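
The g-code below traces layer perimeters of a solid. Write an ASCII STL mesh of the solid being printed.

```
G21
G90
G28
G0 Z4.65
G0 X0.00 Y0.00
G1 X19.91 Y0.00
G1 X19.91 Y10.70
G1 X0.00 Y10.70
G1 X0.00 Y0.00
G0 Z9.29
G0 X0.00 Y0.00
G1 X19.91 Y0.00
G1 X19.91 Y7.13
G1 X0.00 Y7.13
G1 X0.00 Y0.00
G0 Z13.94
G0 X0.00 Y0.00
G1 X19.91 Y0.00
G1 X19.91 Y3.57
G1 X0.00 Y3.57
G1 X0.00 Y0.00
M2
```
solid part
  facet normal 0.0000 0.0000 -1.0000
    outer loop
      vertex 19.91 14.27 0.00
      vertex 19.91 0.00 0.00
      vertex 0.00 0.00 0.00
    endloop
  endfacet
  facet normal 0.0000 0.0000 -1.0000
    outer loop
      vertex 0.00 14.27 0.00
      vertex 19.91 14.27 0.00
      vertex 0.00 0.00 0.00
    endloop
  endfacet
  facet normal 0.0000 -1.0000 0.0000
    outer loop
      vertex 0.00 0.00 0.00
      vertex 19.91 0.00 0.00
      vertex 19.91 0.00 18.59
    endloop
  endfacet
  facet normal 0.0000 -1.0000 0.0000
    outer loop
      vertex 0.00 0.00 0.00
      vertex 19.91 0.00 18.59
      vertex 0.00 0.00 18.59
    endloop
  endfacet
  facet normal 0.0000 0.7932 0.6089
    outer loop
      vertex 0.00 0.00 18.59
      vertex 19.91 0.00 18.59
      vertex 19.91 14.27 0.00
    endloop
  endfacet
  facet normal 0.0000 0.7932 0.6089
    outer loop
      vertex 0.00 0.00 18.59
      vertex 19.91 14.27 0.00
      vertex 0.00 14.27 0.00
    endloop
  endfacet
  facet normal -1.0000 0.0000 0.0000
    outer loop
      vertex 0.00 0.00 18.59
      vertex 0.00 14.27 0.00
      vertex 0.00 0.00 0.00
    endloop
  endfacet
  facet normal 1.0000 0.0000 0.0000
    outer loop
      vertex 19.91 0.00 0.00
      vertex 19.91 14.27 0.00
      vertex 19.91 0.00 18.59
    endloop
  endfacet
endsolid part

The G0 Z moves step by Δz≈4.65 mm. The G1 loops shrink linearly with z, so the solid tapers from its base footprint up to z≈18.6. Closing with a flat bottom cap and the tapered top and triangulating gives 8 facets — a wedge (ramp): 19.9 × 14.3 mm base, rising to 18.6 mm along the y=0 edge and sloping linearly to z=0 at y=14.3.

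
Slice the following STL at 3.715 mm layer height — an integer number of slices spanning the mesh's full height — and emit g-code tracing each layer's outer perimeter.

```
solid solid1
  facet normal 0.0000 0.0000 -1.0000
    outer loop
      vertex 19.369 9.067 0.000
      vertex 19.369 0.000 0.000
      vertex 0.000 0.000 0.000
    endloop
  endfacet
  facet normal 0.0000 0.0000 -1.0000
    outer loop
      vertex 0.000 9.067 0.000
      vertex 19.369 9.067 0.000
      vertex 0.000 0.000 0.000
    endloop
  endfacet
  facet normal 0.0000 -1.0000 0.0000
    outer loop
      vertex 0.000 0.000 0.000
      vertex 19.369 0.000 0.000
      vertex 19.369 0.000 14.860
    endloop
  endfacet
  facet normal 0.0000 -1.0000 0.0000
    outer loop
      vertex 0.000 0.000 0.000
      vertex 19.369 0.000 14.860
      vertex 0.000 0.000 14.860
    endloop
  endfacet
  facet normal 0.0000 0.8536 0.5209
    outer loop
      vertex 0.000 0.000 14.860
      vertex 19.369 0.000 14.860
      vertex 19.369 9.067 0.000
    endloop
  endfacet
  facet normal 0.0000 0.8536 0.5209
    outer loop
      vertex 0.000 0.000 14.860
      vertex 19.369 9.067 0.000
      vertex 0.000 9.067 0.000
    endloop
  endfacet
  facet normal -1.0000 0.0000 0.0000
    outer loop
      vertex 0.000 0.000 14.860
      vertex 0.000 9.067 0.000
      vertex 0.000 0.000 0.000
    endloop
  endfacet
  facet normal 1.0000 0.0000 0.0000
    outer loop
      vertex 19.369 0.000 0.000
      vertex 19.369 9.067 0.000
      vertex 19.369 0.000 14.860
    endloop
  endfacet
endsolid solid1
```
; perimeter-only toolpath
G21 ; units = mm
G90 ; absolute positioning
G28 ; home
; layer 1
G0 Z3.715
G0 X0.000 Y0.000
G1 X19.369 Y0.000
G1 X19.369 Y6.800
G1 X0.000 Y6.800
G1 X0.000 Y0.000
; layer 2
G0 Z7.430
G0 X0.000 Y0.000
G1 X19.369 Y0.000
G1 X19.369 Y4.534
G1 X0.000 Y4.534
G1 X0.000 Y0.000
; layer 3
G0 Z11.145
G0 X0.000 Y0.000
G1 X19.369 Y0.000
G1 X19.369 Y2.267
G1 X0.000 Y2.267
G1 X0.000 Y0.000
M2 ; end

The solid is a wedge (ramp): 19.4 × 9.07 mm base, rising to 14.9 mm along the y=0 edge and sloping linearly to z=0 at y=9.07. Slicing at Δz = 3.715 mm — 4 equal slices spanning the solid's height, so layer i sits at z = i·h/4 — gives 3 non-empty perimeters. Each is a 4-segment closed polygon; G0 lifts to the layer z and rapids to the start vertex, then G1 traces the edges. The cross-section shrinks linearly with z (the slice at the apex is degenerate and omitted).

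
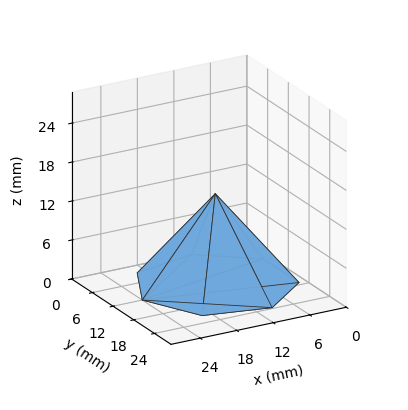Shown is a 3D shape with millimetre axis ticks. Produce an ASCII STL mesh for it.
Reading the render: the shape is a regular 7-sided pyramid, base circumscribed radius ≈ 12 mm, apex at z ≈ 14 mm (dimensions read to the nearest mm from the axis ticks). For the STL, each face is triangulated and given an outward normal.

solid part
  facet normal 0.0000 0.0000 -1.0000
    outer loop
      vertex 9.3 23.7 0.0
      vertex 19.5 21.4 0.0
      vertex 24.0 12.0 0.0
    endloop
  endfacet
  facet normal 0.0000 0.0000 -1.0000
    outer loop
      vertex 1.2 17.2 0.0
      vertex 9.3 23.7 0.0
      vertex 24.0 12.0 0.0
    endloop
  endfacet
  facet normal 0.0000 0.0000 -1.0000
    outer loop
      vertex 1.2 6.8 0.0
      vertex 1.2 17.2 0.0
      vertex 24.0 12.0 0.0
    endloop
  endfacet
  facet normal 0.0000 0.0000 -1.0000
    outer loop
      vertex 9.3 0.3 0.0
      vertex 1.2 6.8 0.0
      vertex 24.0 12.0 0.0
    endloop
  endfacet
  facet normal 0.0000 0.0000 -1.0000
    outer loop
      vertex 19.5 2.6 0.0
      vertex 9.3 0.3 0.0
      vertex 24.0 12.0 0.0
    endloop
  endfacet
  facet normal 0.7136 0.3416 0.6116
    outer loop
      vertex 24.0 12.0 0.0
      vertex 19.5 21.4 0.0
      vertex 12.0 12.0 14.0
    endloop
  endfacet
  facet normal 0.1740 0.7719 0.6115
    outer loop
      vertex 19.5 21.4 0.0
      vertex 9.3 23.7 0.0
      vertex 12.0 12.0 14.0
    endloop
  endfacet
  facet normal -0.4953 0.6172 0.6113
    outer loop
      vertex 9.3 23.7 0.0
      vertex 1.2 17.2 0.0
      vertex 12.0 12.0 14.0
    endloop
  endfacet
  facet normal -0.7918 0.0000 0.6108
    outer loop
      vertex 1.2 17.2 0.0
      vertex 1.2 6.8 0.0
      vertex 12.0 12.0 14.0
    endloop
  endfacet
  facet normal -0.4953 -0.6172 0.6113
    outer loop
      vertex 1.2 6.8 0.0
      vertex 9.3 0.3 0.0
      vertex 12.0 12.0 14.0
    endloop
  endfacet
  facet normal 0.1740 -0.7719 0.6115
    outer loop
      vertex 9.3 0.3 0.0
      vertex 19.5 2.6 0.0
      vertex 12.0 12.0 14.0
    endloop
  endfacet
  facet normal 0.7136 -0.3416 0.6116
    outer loop
      vertex 19.5 2.6 0.0
      vertex 24.0 12.0 0.0
      vertex 12.0 12.0 14.0
    endloop
  endfacet
endsolid part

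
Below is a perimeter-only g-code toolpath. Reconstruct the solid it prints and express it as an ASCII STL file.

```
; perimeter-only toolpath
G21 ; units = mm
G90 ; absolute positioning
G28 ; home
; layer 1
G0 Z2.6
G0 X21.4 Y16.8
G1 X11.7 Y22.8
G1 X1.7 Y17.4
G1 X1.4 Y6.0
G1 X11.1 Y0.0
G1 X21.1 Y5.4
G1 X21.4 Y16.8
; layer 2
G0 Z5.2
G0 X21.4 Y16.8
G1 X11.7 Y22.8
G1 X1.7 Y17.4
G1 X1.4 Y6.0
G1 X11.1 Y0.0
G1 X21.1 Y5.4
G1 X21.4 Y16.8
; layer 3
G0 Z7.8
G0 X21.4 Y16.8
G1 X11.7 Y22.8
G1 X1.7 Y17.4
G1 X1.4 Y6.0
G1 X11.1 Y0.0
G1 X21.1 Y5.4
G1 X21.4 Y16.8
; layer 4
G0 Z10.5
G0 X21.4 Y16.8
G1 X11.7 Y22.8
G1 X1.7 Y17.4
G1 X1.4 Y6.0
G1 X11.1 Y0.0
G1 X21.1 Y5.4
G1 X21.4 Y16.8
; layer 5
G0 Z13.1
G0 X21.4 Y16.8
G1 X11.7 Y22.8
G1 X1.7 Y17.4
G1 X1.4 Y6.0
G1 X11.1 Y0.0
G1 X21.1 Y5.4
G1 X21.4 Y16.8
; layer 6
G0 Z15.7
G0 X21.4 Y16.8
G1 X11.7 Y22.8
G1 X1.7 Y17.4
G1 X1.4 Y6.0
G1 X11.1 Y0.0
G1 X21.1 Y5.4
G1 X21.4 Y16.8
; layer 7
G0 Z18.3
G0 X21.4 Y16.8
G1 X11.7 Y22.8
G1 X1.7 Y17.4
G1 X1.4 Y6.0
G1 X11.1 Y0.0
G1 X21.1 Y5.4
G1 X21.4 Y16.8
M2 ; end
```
solid part
  facet normal 0.0000 0.0000 -1.0000
    outer loop
      vertex 1.7 17.4 0.0
      vertex 11.7 22.8 0.0
      vertex 21.4 16.8 0.0
    endloop
  endfacet
  facet normal 0.0000 0.0000 -1.0000
    outer loop
      vertex 1.4 6.0 0.0
      vertex 1.7 17.4 0.0
      vertex 21.4 16.8 0.0
    endloop
  endfacet
  facet normal 0.0000 0.0000 -1.0000
    outer loop
      vertex 11.1 0.0 0.0
      vertex 1.4 6.0 0.0
      vertex 21.4 16.8 0.0
    endloop
  endfacet
  facet normal 0.0000 0.0000 -1.0000
    outer loop
      vertex 21.1 5.4 0.0
      vertex 11.1 0.0 0.0
      vertex 21.4 16.8 0.0
    endloop
  endfacet
  facet normal 0.0000 0.0000 1.0000
    outer loop
      vertex 21.4 16.8 18.3
      vertex 11.7 22.8 18.3
      vertex 1.7 17.4 18.3
    endloop
  endfacet
  facet normal 0.0000 0.0000 1.0000
    outer loop
      vertex 21.4 16.8 18.3
      vertex 1.7 17.4 18.3
      vertex 1.4 6.0 18.3
    endloop
  endfacet
  facet normal 0.0000 0.0000 1.0000
    outer loop
      vertex 21.4 16.8 18.3
      vertex 1.4 6.0 18.3
      vertex 11.1 0.0 18.3
    endloop
  endfacet
  facet normal 0.0000 0.0000 1.0000
    outer loop
      vertex 21.4 16.8 18.3
      vertex 11.1 0.0 18.3
      vertex 21.1 5.4 18.3
    endloop
  endfacet
  facet normal 0.5261 0.8505 0.0000
    outer loop
      vertex 21.4 16.8 0.0
      vertex 11.7 22.8 0.0
      vertex 11.7 22.8 18.3
    endloop
  endfacet
  facet normal 0.5261 0.8505 0.0000
    outer loop
      vertex 21.4 16.8 0.0
      vertex 11.7 22.8 18.3
      vertex 21.4 16.8 18.3
    endloop
  endfacet
  facet normal -0.4751 0.8799 0.0000
    outer loop
      vertex 11.7 22.8 0.0
      vertex 1.7 17.4 0.0
      vertex 1.7 17.4 18.3
    endloop
  endfacet
  facet normal -0.4751 0.8799 0.0000
    outer loop
      vertex 11.7 22.8 0.0
      vertex 1.7 17.4 18.3
      vertex 11.7 22.8 18.3
    endloop
  endfacet
  facet normal -0.9997 0.0263 0.0000
    outer loop
      vertex 1.7 17.4 0.0
      vertex 1.4 6.0 0.0
      vertex 1.4 6.0 18.3
    endloop
  endfacet
  facet normal -0.9997 0.0263 0.0000
    outer loop
      vertex 1.7 17.4 0.0
      vertex 1.4 6.0 18.3
      vertex 1.7 17.4 18.3
    endloop
  endfacet
  facet normal -0.5261 -0.8505 0.0000
    outer loop
      vertex 1.4 6.0 0.0
      vertex 11.1 0.0 0.0
      vertex 11.1 0.0 18.3
    endloop
  endfacet
  facet normal -0.5261 -0.8505 0.0000
    outer loop
      vertex 1.4 6.0 0.0
      vertex 11.1 0.0 18.3
      vertex 1.4 6.0 18.3
    endloop
  endfacet
  facet normal 0.4751 -0.8799 0.0000
    outer loop
      vertex 11.1 0.0 0.0
      vertex 21.1 5.4 0.0
      vertex 21.1 5.4 18.3
    endloop
  endfacet
  facet normal 0.4751 -0.8799 0.0000
    outer loop
      vertex 11.1 0.0 0.0
      vertex 21.1 5.4 18.3
      vertex 11.1 0.0 18.3
    endloop
  endfacet
  facet normal 0.9997 -0.0263 0.0000
    outer loop
      vertex 21.1 5.4 0.0
      vertex 21.4 16.8 0.0
      vertex 21.4 16.8 18.3
    endloop
  endfacet
  facet normal 0.9997 -0.0263 0.0000
    outer loop
      vertex 21.1 5.4 0.0
      vertex 21.4 16.8 18.3
      vertex 21.1 5.4 18.3
    endloop
  endfacet
endsolid part

The G0 Z moves step by Δz≈2.6 mm. Every layer's G1 loop is the same polygon, so the solid is a straight extrusion of it from z=0 to z≈18.3. Closing with flat bottom and top caps and triangulating gives 20 facets — a regular 6-sided prism (a cylinder approximated with 6 flat sides), circumscribed radius ≈ 11.4 mm, height ≈ 18.3 mm.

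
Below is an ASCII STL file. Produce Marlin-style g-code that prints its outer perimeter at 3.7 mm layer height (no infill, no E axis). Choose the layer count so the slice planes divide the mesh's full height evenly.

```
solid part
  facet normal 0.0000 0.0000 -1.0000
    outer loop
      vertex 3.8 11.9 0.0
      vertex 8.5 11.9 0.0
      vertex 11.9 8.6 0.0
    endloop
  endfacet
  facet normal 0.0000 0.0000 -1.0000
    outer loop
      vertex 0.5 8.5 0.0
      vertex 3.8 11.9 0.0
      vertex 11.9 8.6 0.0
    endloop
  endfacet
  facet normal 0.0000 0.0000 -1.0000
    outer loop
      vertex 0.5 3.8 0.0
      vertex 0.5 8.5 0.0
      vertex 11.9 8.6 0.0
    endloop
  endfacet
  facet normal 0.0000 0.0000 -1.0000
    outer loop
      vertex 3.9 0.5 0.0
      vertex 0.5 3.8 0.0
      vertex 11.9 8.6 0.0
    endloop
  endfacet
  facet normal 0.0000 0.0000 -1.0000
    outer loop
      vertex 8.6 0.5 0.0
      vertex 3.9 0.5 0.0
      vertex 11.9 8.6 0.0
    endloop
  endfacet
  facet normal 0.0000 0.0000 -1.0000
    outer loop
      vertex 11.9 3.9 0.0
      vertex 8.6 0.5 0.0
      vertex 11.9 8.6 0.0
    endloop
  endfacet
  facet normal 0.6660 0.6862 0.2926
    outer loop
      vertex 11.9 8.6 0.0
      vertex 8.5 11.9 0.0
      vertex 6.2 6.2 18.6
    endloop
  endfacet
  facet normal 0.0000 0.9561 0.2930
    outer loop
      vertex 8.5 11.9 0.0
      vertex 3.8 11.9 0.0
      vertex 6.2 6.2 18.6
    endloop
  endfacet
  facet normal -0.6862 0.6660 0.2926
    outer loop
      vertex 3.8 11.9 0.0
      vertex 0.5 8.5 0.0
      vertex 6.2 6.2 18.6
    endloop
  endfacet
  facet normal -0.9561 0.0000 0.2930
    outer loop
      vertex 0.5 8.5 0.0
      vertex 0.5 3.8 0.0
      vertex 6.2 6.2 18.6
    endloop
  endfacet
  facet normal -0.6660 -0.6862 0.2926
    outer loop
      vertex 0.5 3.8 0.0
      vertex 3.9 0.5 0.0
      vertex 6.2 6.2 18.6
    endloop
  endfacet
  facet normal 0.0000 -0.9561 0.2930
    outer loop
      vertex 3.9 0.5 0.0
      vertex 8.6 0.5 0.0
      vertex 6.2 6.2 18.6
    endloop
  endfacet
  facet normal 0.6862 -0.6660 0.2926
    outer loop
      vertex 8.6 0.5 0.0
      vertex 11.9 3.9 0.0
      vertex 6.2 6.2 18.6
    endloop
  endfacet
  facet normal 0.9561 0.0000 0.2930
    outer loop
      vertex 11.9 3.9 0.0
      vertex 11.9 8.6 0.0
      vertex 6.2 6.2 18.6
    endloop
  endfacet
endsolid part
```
; perimeter-only toolpath
G21 ; units = mm
G90 ; absolute positioning
G28 ; home
; layer 1
G0 Z3.7
G0 X10.8 Y8.1
G1 X8.0 Y10.8
G1 X4.3 Y10.8
G1 X1.6 Y8.0
G1 X1.6 Y4.3
G1 X4.4 Y1.6
G1 X8.1 Y1.6
G1 X10.8 Y4.4
G1 X10.8 Y8.1
; layer 2
G0 Z7.4
G0 X9.6 Y7.6
G1 X7.6 Y9.6
G1 X4.8 Y9.6
G1 X2.8 Y7.6
G1 X2.8 Y4.8
G1 X4.8 Y2.8
G1 X7.6 Y2.8
G1 X9.6 Y4.8
G1 X9.6 Y7.6
; layer 3
G0 Z11.2
G0 X8.5 Y7.2
G1 X7.1 Y8.5
G1 X5.2 Y8.5
G1 X3.9 Y7.1
G1 X3.9 Y5.2
G1 X5.3 Y3.9
G1 X7.2 Y3.9
G1 X8.5 Y5.3
G1 X8.5 Y7.2
; layer 4
G0 Z14.9
G0 X7.3 Y6.7
G1 X6.7 Y7.3
G1 X5.7 Y7.3
G1 X5.1 Y6.7
G1 X5.1 Y5.7
G1 X5.7 Y5.1
G1 X6.7 Y5.1
G1 X7.3 Y5.7
G1 X7.3 Y6.7
M2 ; end

The solid is a regular 8-sided pyramid, base circumscribed radius ≈ 6.2 mm, apex at z ≈ 18.6 mm. Slicing at Δz = 3.7 mm — 5 equal slices spanning the solid's height, so layer i sits at z = i·h/5 — gives 4 non-empty perimeters. Each is a 8-segment closed polygon; G0 lifts to the layer z and rapids to the start vertex, then G1 traces the edges. The cross-section shrinks linearly with z (the slice at the apex is degenerate and omitted).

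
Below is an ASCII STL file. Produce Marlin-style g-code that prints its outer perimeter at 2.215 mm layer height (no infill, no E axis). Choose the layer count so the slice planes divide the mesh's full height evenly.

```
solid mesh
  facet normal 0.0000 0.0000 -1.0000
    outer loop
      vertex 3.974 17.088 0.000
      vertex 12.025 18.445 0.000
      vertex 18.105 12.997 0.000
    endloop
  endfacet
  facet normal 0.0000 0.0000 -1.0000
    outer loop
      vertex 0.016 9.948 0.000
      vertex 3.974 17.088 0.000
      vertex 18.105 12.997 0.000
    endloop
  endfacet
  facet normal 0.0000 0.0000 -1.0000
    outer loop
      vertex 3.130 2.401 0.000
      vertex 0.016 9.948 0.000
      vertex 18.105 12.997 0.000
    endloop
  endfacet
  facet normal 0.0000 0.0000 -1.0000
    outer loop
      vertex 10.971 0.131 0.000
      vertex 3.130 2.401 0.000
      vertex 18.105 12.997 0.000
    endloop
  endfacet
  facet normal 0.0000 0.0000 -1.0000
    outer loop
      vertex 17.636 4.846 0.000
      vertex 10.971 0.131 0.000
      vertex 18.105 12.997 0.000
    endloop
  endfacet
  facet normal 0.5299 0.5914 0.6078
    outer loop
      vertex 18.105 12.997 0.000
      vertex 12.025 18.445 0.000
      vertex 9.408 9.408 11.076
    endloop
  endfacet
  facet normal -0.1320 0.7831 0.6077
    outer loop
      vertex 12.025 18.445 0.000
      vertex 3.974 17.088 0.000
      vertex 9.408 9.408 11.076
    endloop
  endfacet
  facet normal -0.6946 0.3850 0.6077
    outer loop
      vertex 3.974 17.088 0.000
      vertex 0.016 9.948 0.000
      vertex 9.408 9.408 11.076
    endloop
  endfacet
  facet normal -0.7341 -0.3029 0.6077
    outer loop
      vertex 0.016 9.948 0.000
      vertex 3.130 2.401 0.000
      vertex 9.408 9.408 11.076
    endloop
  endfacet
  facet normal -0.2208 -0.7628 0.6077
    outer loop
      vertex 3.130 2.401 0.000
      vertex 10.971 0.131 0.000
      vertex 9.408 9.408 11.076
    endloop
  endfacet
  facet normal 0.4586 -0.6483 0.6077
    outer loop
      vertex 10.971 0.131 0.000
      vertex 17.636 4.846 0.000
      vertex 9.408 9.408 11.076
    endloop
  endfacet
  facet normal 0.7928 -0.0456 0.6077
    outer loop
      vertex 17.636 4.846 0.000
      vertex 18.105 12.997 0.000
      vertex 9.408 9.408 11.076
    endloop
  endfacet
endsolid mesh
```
; perimeter-only toolpath
G21 ; units = mm
G90 ; absolute positioning
G28 ; home
; layer 1
G0 Z2.215
G0 X16.366 Y12.279
G1 X11.502 Y16.638
G1 X5.061 Y15.552
G1 X1.894 Y9.840
G1 X4.386 Y3.802
G1 X10.658 Y1.986
G1 X15.990 Y5.758
G1 X16.366 Y12.279
; layer 2
G0 Z4.430
G0 X14.626 Y11.561
G1 X10.978 Y14.830
G1 X6.148 Y14.016
G1 X3.773 Y9.732
G1 X5.641 Y5.204
G1 X10.346 Y3.842
G1 X14.345 Y6.671
G1 X14.626 Y11.561
; layer 3
G0 Z6.646
G0 X12.887 Y10.844
G1 X10.455 Y13.023
G1 X7.234 Y12.480
G1 X5.651 Y9.624
G1 X6.897 Y6.605
G1 X10.033 Y5.697
G1 X12.699 Y7.583
G1 X12.887 Y10.844
; layer 4
G0 Z8.861
G0 X11.147 Y10.126
G1 X9.931 Y11.215
G1 X8.321 Y10.944
G1 X7.530 Y9.516
G1 X8.152 Y8.007
G1 X9.721 Y7.553
G1 X11.054 Y8.496
G1 X11.147 Y10.126
M2 ; end

The solid is a regular 7-sided pyramid, base circumscribed radius ≈ 9.41 mm, apex at z ≈ 11.1 mm. Slicing at Δz = 2.215 mm — 5 equal slices spanning the solid's height, so layer i sits at z = i·h/5 — gives 4 non-empty perimeters. Each is a 7-segment closed polygon; G0 lifts to the layer z and rapids to the start vertex, then G1 traces the edges. The cross-section shrinks linearly with z (the slice at the apex is degenerate and omitted).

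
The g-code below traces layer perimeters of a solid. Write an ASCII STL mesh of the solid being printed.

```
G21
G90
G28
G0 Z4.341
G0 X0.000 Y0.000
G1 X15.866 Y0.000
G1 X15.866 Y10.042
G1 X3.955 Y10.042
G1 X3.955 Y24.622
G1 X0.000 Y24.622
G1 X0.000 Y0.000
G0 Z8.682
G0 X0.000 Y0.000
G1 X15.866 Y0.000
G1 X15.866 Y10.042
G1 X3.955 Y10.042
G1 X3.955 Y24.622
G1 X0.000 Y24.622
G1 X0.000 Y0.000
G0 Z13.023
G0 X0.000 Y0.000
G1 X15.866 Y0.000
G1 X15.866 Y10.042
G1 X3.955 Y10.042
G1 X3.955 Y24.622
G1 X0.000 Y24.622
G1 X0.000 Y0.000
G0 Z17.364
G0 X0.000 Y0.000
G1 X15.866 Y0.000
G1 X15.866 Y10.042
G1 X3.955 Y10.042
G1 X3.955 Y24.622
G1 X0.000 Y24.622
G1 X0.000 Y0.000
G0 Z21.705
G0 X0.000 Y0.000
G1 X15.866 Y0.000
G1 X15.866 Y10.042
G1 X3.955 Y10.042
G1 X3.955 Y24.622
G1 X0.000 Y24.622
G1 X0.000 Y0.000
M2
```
solid part
  facet normal 0.0000 0.0000 -1.0000
    outer loop
      vertex 15.866 10.042 0.000
      vertex 15.866 0.000 0.000
      vertex 0.000 0.000 0.000
    endloop
  endfacet
  facet normal 0.0000 0.0000 -1.0000
    outer loop
      vertex 3.955 10.042 0.000
      vertex 15.866 10.042 0.000
      vertex 0.000 0.000 0.000
    endloop
  endfacet
  facet normal 0.0000 0.0000 -1.0000
    outer loop
      vertex 3.955 24.622 0.000
      vertex 3.955 10.042 0.000
      vertex 0.000 0.000 0.000
    endloop
  endfacet
  facet normal 0.0000 0.0000 -1.0000
    outer loop
      vertex 0.000 24.622 0.000
      vertex 3.955 24.622 0.000
      vertex 0.000 0.000 0.000
    endloop
  endfacet
  facet normal 0.0000 0.0000 1.0000
    outer loop
      vertex 0.000 0.000 21.705
      vertex 15.866 0.000 21.705
      vertex 15.866 10.042 21.705
    endloop
  endfacet
  facet normal 0.0000 0.0000 1.0000
    outer loop
      vertex 0.000 0.000 21.705
      vertex 15.866 10.042 21.705
      vertex 3.955 10.042 21.705
    endloop
  endfacet
  facet normal 0.0000 0.0000 1.0000
    outer loop
      vertex 0.000 0.000 21.705
      vertex 3.955 10.042 21.705
      vertex 3.955 24.622 21.705
    endloop
  endfacet
  facet normal 0.0000 0.0000 1.0000
    outer loop
      vertex 0.000 0.000 21.705
      vertex 3.955 24.622 21.705
      vertex 0.000 24.622 21.705
    endloop
  endfacet
  facet normal 0.0000 -1.0000 0.0000
    outer loop
      vertex 0.000 0.000 0.000
      vertex 15.866 0.000 0.000
      vertex 15.866 0.000 21.705
    endloop
  endfacet
  facet normal 0.0000 -1.0000 0.0000
    outer loop
      vertex 0.000 0.000 0.000
      vertex 15.866 0.000 21.705
      vertex 0.000 0.000 21.705
    endloop
  endfacet
  facet normal 1.0000 0.0000 0.0000
    outer loop
      vertex 15.866 0.000 0.000
      vertex 15.866 10.042 0.000
      vertex 15.866 10.042 21.705
    endloop
  endfacet
  facet normal 1.0000 0.0000 0.0000
    outer loop
      vertex 15.866 0.000 0.000
      vertex 15.866 10.042 21.705
      vertex 15.866 0.000 21.705
    endloop
  endfacet
  facet normal 0.0000 1.0000 0.0000
    outer loop
      vertex 15.866 10.042 0.000
      vertex 3.955 10.042 0.000
      vertex 3.955 10.042 21.705
    endloop
  endfacet
  facet normal 0.0000 1.0000 0.0000
    outer loop
      vertex 15.866 10.042 0.000
      vertex 3.955 10.042 21.705
      vertex 15.866 10.042 21.705
    endloop
  endfacet
  facet normal 1.0000 0.0000 0.0000
    outer loop
      vertex 3.955 10.042 0.000
      vertex 3.955 24.622 0.000
      vertex 3.955 24.622 21.705
    endloop
  endfacet
  facet normal 1.0000 0.0000 0.0000
    outer loop
      vertex 3.955 10.042 0.000
      vertex 3.955 24.622 21.705
      vertex 3.955 10.042 21.705
    endloop
  endfacet
  facet normal 0.0000 1.0000 0.0000
    outer loop
      vertex 3.955 24.622 0.000
      vertex 0.000 24.622 0.000
      vertex 0.000 24.622 21.705
    endloop
  endfacet
  facet normal 0.0000 1.0000 0.0000
    outer loop
      vertex 3.955 24.622 0.000
      vertex 0.000 24.622 21.705
      vertex 3.955 24.622 21.705
    endloop
  endfacet
  facet normal -1.0000 0.0000 0.0000
    outer loop
      vertex 0.000 24.622 0.000
      vertex 0.000 0.000 0.000
      vertex 0.000 0.000 21.705
    endloop
  endfacet
  facet normal -1.0000 0.0000 0.0000
    outer loop
      vertex 0.000 24.622 0.000
      vertex 0.000 0.000 21.705
      vertex 0.000 24.622 21.705
    endloop
  endfacet
endsolid part

The G0 Z moves step by Δz≈4.341 mm. Every layer's G1 loop is the same polygon, so the solid is a straight extrusion of it from z=0 to z≈21.7. Closing with flat bottom and top caps and triangulating gives 20 facets — an L-shaped prism: outer 15.9 × 24.6 mm, arm thicknesses ≈ 10 mm (horizontal) and 3.96 mm (vertical), extruded 21.7 mm in z.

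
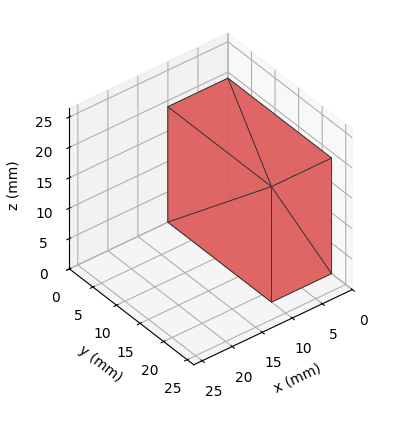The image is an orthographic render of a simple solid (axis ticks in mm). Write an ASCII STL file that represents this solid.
Reading the render: the shape is a rectangular box, roughly 10 × 22 mm footprint and 19 mm tall (dimensions read to the nearest mm from the axis ticks). For the STL, each face is triangulated and given an outward normal.

solid part
  facet normal 0.0000 0.0000 -1.0000
    outer loop
      vertex 10.000 22.000 0.000
      vertex 10.000 0.000 0.000
      vertex 0.000 0.000 0.000
    endloop
  endfacet
  facet normal 0.0000 0.0000 -1.0000
    outer loop
      vertex 0.000 22.000 0.000
      vertex 10.000 22.000 0.000
      vertex 0.000 0.000 0.000
    endloop
  endfacet
  facet normal 0.0000 0.0000 1.0000
    outer loop
      vertex 0.000 0.000 19.000
      vertex 10.000 0.000 19.000
      vertex 10.000 22.000 19.000
    endloop
  endfacet
  facet normal 0.0000 0.0000 1.0000
    outer loop
      vertex 0.000 0.000 19.000
      vertex 10.000 22.000 19.000
      vertex 0.000 22.000 19.000
    endloop
  endfacet
  facet normal 0.0000 -1.0000 0.0000
    outer loop
      vertex 0.000 0.000 0.000
      vertex 10.000 0.000 0.000
      vertex 10.000 0.000 19.000
    endloop
  endfacet
  facet normal 0.0000 -1.0000 0.0000
    outer loop
      vertex 0.000 0.000 0.000
      vertex 10.000 0.000 19.000
      vertex 0.000 0.000 19.000
    endloop
  endfacet
  facet normal 0.0000 1.0000 0.0000
    outer loop
      vertex 10.000 22.000 19.000
      vertex 10.000 22.000 0.000
      vertex 0.000 22.000 0.000
    endloop
  endfacet
  facet normal 0.0000 1.0000 0.0000
    outer loop
      vertex 0.000 22.000 19.000
      vertex 10.000 22.000 19.000
      vertex 0.000 22.000 0.000
    endloop
  endfacet
  facet normal -1.0000 0.0000 0.0000
    outer loop
      vertex 0.000 22.000 19.000
      vertex 0.000 22.000 0.000
      vertex 0.000 0.000 0.000
    endloop
  endfacet
  facet normal -1.0000 0.0000 0.0000
    outer loop
      vertex 0.000 0.000 19.000
      vertex 0.000 22.000 19.000
      vertex 0.000 0.000 0.000
    endloop
  endfacet
  facet normal 1.0000 0.0000 0.0000
    outer loop
      vertex 10.000 0.000 0.000
      vertex 10.000 22.000 0.000
      vertex 10.000 22.000 19.000
    endloop
  endfacet
  facet normal 1.0000 0.0000 0.0000
    outer loop
      vertex 10.000 0.000 0.000
      vertex 10.000 22.000 19.000
      vertex 10.000 0.000 19.000
    endloop
  endfacet
endsolid part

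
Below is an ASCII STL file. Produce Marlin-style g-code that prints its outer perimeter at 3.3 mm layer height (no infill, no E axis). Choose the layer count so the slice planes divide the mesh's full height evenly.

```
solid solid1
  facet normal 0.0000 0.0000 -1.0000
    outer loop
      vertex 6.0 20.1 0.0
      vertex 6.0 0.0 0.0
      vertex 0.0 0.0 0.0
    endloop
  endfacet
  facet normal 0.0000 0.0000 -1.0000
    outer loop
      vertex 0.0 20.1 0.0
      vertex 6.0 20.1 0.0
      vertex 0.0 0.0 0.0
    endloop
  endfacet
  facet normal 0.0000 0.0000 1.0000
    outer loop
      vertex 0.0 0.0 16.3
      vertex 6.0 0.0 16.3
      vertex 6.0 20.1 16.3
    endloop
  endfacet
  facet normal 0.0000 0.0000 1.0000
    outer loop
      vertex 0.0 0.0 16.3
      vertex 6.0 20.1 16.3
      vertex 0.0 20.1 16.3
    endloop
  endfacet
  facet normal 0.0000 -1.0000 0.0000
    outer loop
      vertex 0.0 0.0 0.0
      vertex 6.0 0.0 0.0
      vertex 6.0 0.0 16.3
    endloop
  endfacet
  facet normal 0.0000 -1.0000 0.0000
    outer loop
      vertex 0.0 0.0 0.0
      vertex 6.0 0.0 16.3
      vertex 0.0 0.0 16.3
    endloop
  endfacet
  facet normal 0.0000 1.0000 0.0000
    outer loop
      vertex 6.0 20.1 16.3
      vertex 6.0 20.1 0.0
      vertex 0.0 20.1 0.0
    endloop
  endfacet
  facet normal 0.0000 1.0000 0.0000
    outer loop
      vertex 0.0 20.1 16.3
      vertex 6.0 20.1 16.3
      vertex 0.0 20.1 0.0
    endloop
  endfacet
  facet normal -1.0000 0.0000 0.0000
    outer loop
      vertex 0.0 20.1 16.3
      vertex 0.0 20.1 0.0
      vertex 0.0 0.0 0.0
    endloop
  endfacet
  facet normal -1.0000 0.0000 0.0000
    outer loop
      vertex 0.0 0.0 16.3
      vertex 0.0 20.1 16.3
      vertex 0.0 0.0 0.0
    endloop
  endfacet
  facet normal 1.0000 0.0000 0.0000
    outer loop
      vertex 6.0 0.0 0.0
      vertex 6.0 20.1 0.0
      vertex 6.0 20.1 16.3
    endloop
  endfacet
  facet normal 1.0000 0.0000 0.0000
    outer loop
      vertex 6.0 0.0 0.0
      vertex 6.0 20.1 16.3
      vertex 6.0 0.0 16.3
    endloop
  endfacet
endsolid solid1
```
; perimeter-only toolpath
G21 ; units = mm
G90 ; absolute positioning
G28 ; home
; layer 1
G0 Z3.3
G0 X0.0 Y0.0
G1 X6.0 Y0.0
G1 X6.0 Y20.1
G1 X0.0 Y20.1
G1 X0.0 Y0.0
; layer 2
G0 Z6.5
G0 X0.0 Y0.0
G1 X6.0 Y0.0
G1 X6.0 Y20.1
G1 X0.0 Y20.1
G1 X0.0 Y0.0
; layer 3
G0 Z9.8
G0 X0.0 Y0.0
G1 X6.0 Y0.0
G1 X6.0 Y20.1
G1 X0.0 Y20.1
G1 X0.0 Y0.0
; layer 4
G0 Z13.0
G0 X0.0 Y0.0
G1 X6.0 Y0.0
G1 X6.0 Y20.1
G1 X0.0 Y20.1
G1 X0.0 Y0.0
; layer 5
G0 Z16.3
G0 X0.0 Y0.0
G1 X6.0 Y0.0
G1 X6.0 Y20.1
G1 X0.0 Y20.1
G1 X0.0 Y0.0
M2 ; end

The solid is a rectangular box, roughly 6 × 20.1 mm footprint and 16.3 mm tall. Slicing at Δz = 3.3 mm — 5 equal slices spanning the solid's height, so layer i sits at z = i·h/5 — gives 5 non-empty perimeters. Each is a 4-segment closed polygon; G0 lifts to the layer z and rapids to the start vertex, then G1 traces the edges.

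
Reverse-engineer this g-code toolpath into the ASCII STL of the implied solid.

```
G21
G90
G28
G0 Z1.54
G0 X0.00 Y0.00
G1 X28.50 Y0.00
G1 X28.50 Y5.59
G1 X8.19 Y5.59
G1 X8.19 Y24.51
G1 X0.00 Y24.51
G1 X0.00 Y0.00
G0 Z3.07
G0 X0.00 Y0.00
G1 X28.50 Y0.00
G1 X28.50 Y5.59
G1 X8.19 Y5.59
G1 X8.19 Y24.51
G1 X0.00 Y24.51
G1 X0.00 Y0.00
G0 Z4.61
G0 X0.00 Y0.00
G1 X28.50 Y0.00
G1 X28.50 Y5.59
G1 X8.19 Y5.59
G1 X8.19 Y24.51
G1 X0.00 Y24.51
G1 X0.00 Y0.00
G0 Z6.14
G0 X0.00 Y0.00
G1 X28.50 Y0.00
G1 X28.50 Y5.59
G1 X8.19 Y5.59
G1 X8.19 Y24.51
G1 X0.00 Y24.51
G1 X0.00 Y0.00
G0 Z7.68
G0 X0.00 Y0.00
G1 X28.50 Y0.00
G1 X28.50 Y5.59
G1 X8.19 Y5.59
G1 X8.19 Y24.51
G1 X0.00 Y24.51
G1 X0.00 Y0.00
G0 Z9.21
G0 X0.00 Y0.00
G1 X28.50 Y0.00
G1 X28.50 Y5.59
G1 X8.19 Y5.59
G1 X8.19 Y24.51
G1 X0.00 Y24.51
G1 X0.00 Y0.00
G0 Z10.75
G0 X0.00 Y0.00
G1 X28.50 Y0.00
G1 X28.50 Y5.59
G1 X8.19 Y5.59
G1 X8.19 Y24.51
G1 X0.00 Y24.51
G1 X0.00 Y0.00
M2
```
solid part
  facet normal 0.0000 0.0000 -1.0000
    outer loop
      vertex 28.50 5.59 0.00
      vertex 28.50 0.00 0.00
      vertex 0.00 0.00 0.00
    endloop
  endfacet
  facet normal 0.0000 0.0000 -1.0000
    outer loop
      vertex 8.19 5.59 0.00
      vertex 28.50 5.59 0.00
      vertex 0.00 0.00 0.00
    endloop
  endfacet
  facet normal 0.0000 0.0000 -1.0000
    outer loop
      vertex 8.19 24.51 0.00
      vertex 8.19 5.59 0.00
      vertex 0.00 0.00 0.00
    endloop
  endfacet
  facet normal 0.0000 0.0000 -1.0000
    outer loop
      vertex 0.00 24.51 0.00
      vertex 8.19 24.51 0.00
      vertex 0.00 0.00 0.00
    endloop
  endfacet
  facet normal 0.0000 0.0000 1.0000
    outer loop
      vertex 0.00 0.00 10.75
      vertex 28.50 0.00 10.75
      vertex 28.50 5.59 10.75
    endloop
  endfacet
  facet normal 0.0000 0.0000 1.0000
    outer loop
      vertex 0.00 0.00 10.75
      vertex 28.50 5.59 10.75
      vertex 8.19 5.59 10.75
    endloop
  endfacet
  facet normal 0.0000 0.0000 1.0000
    outer loop
      vertex 0.00 0.00 10.75
      vertex 8.19 5.59 10.75
      vertex 8.19 24.51 10.75
    endloop
  endfacet
  facet normal 0.0000 0.0000 1.0000
    outer loop
      vertex 0.00 0.00 10.75
      vertex 8.19 24.51 10.75
      vertex 0.00 24.51 10.75
    endloop
  endfacet
  facet normal 0.0000 -1.0000 0.0000
    outer loop
      vertex 0.00 0.00 0.00
      vertex 28.50 0.00 0.00
      vertex 28.50 0.00 10.75
    endloop
  endfacet
  facet normal 0.0000 -1.0000 0.0000
    outer loop
      vertex 0.00 0.00 0.00
      vertex 28.50 0.00 10.75
      vertex 0.00 0.00 10.75
    endloop
  endfacet
  facet normal 1.0000 0.0000 0.0000
    outer loop
      vertex 28.50 0.00 0.00
      vertex 28.50 5.59 0.00
      vertex 28.50 5.59 10.75
    endloop
  endfacet
  facet normal 1.0000 0.0000 0.0000
    outer loop
      vertex 28.50 0.00 0.00
      vertex 28.50 5.59 10.75
      vertex 28.50 0.00 10.75
    endloop
  endfacet
  facet normal 0.0000 1.0000 0.0000
    outer loop
      vertex 28.50 5.59 0.00
      vertex 8.19 5.59 0.00
      vertex 8.19 5.59 10.75
    endloop
  endfacet
  facet normal 0.0000 1.0000 0.0000
    outer loop
      vertex 28.50 5.59 0.00
      vertex 8.19 5.59 10.75
      vertex 28.50 5.59 10.75
    endloop
  endfacet
  facet normal 1.0000 0.0000 0.0000
    outer loop
      vertex 8.19 5.59 0.00
      vertex 8.19 24.51 0.00
      vertex 8.19 24.51 10.75
    endloop
  endfacet
  facet normal 1.0000 0.0000 0.0000
    outer loop
      vertex 8.19 5.59 0.00
      vertex 8.19 24.51 10.75
      vertex 8.19 5.59 10.75
    endloop
  endfacet
  facet normal 0.0000 1.0000 0.0000
    outer loop
      vertex 8.19 24.51 0.00
      vertex 0.00 24.51 0.00
      vertex 0.00 24.51 10.75
    endloop
  endfacet
  facet normal 0.0000 1.0000 0.0000
    outer loop
      vertex 8.19 24.51 0.00
      vertex 0.00 24.51 10.75
      vertex 8.19 24.51 10.75
    endloop
  endfacet
  facet normal -1.0000 0.0000 0.0000
    outer loop
      vertex 0.00 24.51 0.00
      vertex 0.00 0.00 0.00
      vertex 0.00 0.00 10.75
    endloop
  endfacet
  facet normal -1.0000 0.0000 0.0000
    outer loop
      vertex 0.00 24.51 0.00
      vertex 0.00 0.00 10.75
      vertex 0.00 24.51 10.75
    endloop
  endfacet
endsolid part

The G0 Z moves step by Δz≈1.54 mm. Every layer's G1 loop is the same polygon, so the solid is a straight extrusion of it from z=0 to z≈10.8. Closing with flat bottom and top caps and triangulating gives 20 facets — an L-shaped prism: outer 28.5 × 24.5 mm, arm thicknesses ≈ 5.59 mm (horizontal) and 8.19 mm (vertical), extruded 10.8 mm in z.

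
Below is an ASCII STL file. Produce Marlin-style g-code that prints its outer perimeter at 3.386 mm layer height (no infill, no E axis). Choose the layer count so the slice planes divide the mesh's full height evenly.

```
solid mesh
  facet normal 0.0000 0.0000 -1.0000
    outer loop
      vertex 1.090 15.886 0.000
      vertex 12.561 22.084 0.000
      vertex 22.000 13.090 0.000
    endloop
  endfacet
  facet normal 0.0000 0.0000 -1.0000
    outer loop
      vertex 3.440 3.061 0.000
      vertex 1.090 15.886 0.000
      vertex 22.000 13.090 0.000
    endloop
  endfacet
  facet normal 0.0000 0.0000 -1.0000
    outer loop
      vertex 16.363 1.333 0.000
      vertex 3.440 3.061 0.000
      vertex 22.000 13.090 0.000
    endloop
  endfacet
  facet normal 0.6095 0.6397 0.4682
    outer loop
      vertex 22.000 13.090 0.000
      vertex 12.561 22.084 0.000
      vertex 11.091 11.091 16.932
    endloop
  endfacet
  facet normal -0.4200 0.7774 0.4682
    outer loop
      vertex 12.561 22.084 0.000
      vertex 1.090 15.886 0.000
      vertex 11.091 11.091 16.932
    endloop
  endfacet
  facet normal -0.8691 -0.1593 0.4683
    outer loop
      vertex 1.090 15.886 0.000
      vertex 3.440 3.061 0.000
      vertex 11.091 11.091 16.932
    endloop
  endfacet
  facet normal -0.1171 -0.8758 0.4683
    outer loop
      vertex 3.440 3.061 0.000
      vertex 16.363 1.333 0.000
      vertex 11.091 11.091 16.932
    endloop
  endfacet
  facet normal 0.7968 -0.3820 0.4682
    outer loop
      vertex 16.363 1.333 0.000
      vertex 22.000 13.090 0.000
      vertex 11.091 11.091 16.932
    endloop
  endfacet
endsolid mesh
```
; perimeter-only toolpath
G21 ; units = mm
G90 ; absolute positioning
G28 ; home
; layer 1
G0 Z3.386
G0 X19.818 Y12.690
G1 X12.267 Y19.885
G1 X3.090 Y14.927
G1 X4.970 Y4.667
G1 X15.309 Y3.285
G1 X19.818 Y12.690
; layer 2
G0 Z6.773
G0 X17.636 Y12.290
G1 X11.973 Y17.687
G1 X5.090 Y13.968
G1 X6.500 Y6.273
G1 X14.254 Y5.236
G1 X17.636 Y12.290
; layer 3
G0 Z10.159
G0 X15.455 Y11.891
G1 X11.679 Y15.488
G1 X7.091 Y13.009
G1 X8.031 Y7.879
G1 X13.200 Y7.188
G1 X15.455 Y11.891
; layer 4
G0 Z13.546
G0 X13.273 Y11.491
G1 X11.385 Y13.290
G1 X9.091 Y12.050
G1 X9.561 Y9.485
G1 X12.145 Y9.139
G1 X13.273 Y11.491
M2 ; end

The solid is a regular 5-sided pyramid, base circumscribed radius ≈ 11.1 mm, apex at z ≈ 16.9 mm. Slicing at Δz = 3.386 mm — 5 equal slices spanning the solid's height, so layer i sits at z = i·h/5 — gives 4 non-empty perimeters. Each is a 5-segment closed polygon; G0 lifts to the layer z and rapids to the start vertex, then G1 traces the edges. The cross-section shrinks linearly with z (the slice at the apex is degenerate and omitted).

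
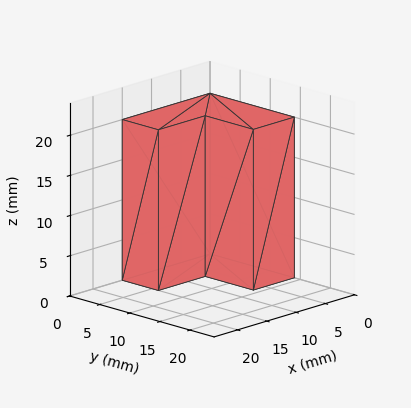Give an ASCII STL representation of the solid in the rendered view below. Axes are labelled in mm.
Reading the render: the shape is an L-shaped prism: outer 15 × 14 mm, arm thicknesses ≈ 6 mm (horizontal) and 7 mm (vertical), extruded 20 mm in z (dimensions read to the nearest mm from the axis ticks). For the STL, each face is triangulated and given an outward normal.

solid part
  facet normal 0.0000 0.0000 -1.0000
    outer loop
      vertex 15.0 6.0 0.0
      vertex 15.0 0.0 0.0
      vertex 0.0 0.0 0.0
    endloop
  endfacet
  facet normal 0.0000 0.0000 -1.0000
    outer loop
      vertex 7.0 6.0 0.0
      vertex 15.0 6.0 0.0
      vertex 0.0 0.0 0.0
    endloop
  endfacet
  facet normal 0.0000 0.0000 -1.0000
    outer loop
      vertex 7.0 14.0 0.0
      vertex 7.0 6.0 0.0
      vertex 0.0 0.0 0.0
    endloop
  endfacet
  facet normal 0.0000 0.0000 -1.0000
    outer loop
      vertex 0.0 14.0 0.0
      vertex 7.0 14.0 0.0
      vertex 0.0 0.0 0.0
    endloop
  endfacet
  facet normal 0.0000 0.0000 1.0000
    outer loop
      vertex 0.0 0.0 20.0
      vertex 15.0 0.0 20.0
      vertex 15.0 6.0 20.0
    endloop
  endfacet
  facet normal 0.0000 0.0000 1.0000
    outer loop
      vertex 0.0 0.0 20.0
      vertex 15.0 6.0 20.0
      vertex 7.0 6.0 20.0
    endloop
  endfacet
  facet normal 0.0000 0.0000 1.0000
    outer loop
      vertex 0.0 0.0 20.0
      vertex 7.0 6.0 20.0
      vertex 7.0 14.0 20.0
    endloop
  endfacet
  facet normal 0.0000 0.0000 1.0000
    outer loop
      vertex 0.0 0.0 20.0
      vertex 7.0 14.0 20.0
      vertex 0.0 14.0 20.0
    endloop
  endfacet
  facet normal 0.0000 -1.0000 0.0000
    outer loop
      vertex 0.0 0.0 0.0
      vertex 15.0 0.0 0.0
      vertex 15.0 0.0 20.0
    endloop
  endfacet
  facet normal 0.0000 -1.0000 0.0000
    outer loop
      vertex 0.0 0.0 0.0
      vertex 15.0 0.0 20.0
      vertex 0.0 0.0 20.0
    endloop
  endfacet
  facet normal 1.0000 0.0000 0.0000
    outer loop
      vertex 15.0 0.0 0.0
      vertex 15.0 6.0 0.0
      vertex 15.0 6.0 20.0
    endloop
  endfacet
  facet normal 1.0000 0.0000 0.0000
    outer loop
      vertex 15.0 0.0 0.0
      vertex 15.0 6.0 20.0
      vertex 15.0 0.0 20.0
    endloop
  endfacet
  facet normal 0.0000 1.0000 0.0000
    outer loop
      vertex 15.0 6.0 0.0
      vertex 7.0 6.0 0.0
      vertex 7.0 6.0 20.0
    endloop
  endfacet
  facet normal 0.0000 1.0000 0.0000
    outer loop
      vertex 15.0 6.0 0.0
      vertex 7.0 6.0 20.0
      vertex 15.0 6.0 20.0
    endloop
  endfacet
  facet normal 1.0000 0.0000 0.0000
    outer loop
      vertex 7.0 6.0 0.0
      vertex 7.0 14.0 0.0
      vertex 7.0 14.0 20.0
    endloop
  endfacet
  facet normal 1.0000 0.0000 0.0000
    outer loop
      vertex 7.0 6.0 0.0
      vertex 7.0 14.0 20.0
      vertex 7.0 6.0 20.0
    endloop
  endfacet
  facet normal 0.0000 1.0000 0.0000
    outer loop
      vertex 7.0 14.0 0.0
      vertex 0.0 14.0 0.0
      vertex 0.0 14.0 20.0
    endloop
  endfacet
  facet normal 0.0000 1.0000 0.0000
    outer loop
      vertex 7.0 14.0 0.0
      vertex 0.0 14.0 20.0
      vertex 7.0 14.0 20.0
    endloop
  endfacet
  facet normal -1.0000 0.0000 0.0000
    outer loop
      vertex 0.0 14.0 0.0
      vertex 0.0 0.0 0.0
      vertex 0.0 0.0 20.0
    endloop
  endfacet
  facet normal -1.0000 0.0000 0.0000
    outer loop
      vertex 0.0 14.0 0.0
      vertex 0.0 0.0 20.0
      vertex 0.0 14.0 20.0
    endloop
  endfacet
endsolid part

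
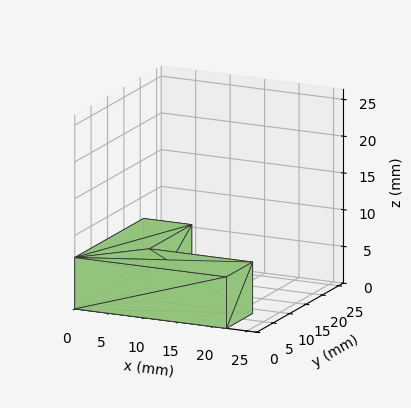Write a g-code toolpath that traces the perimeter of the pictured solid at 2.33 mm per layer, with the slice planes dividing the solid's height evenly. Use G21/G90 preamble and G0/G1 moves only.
Reading the render: the shape is an L-shaped prism: outer 22 × 21 mm, arm thicknesses ≈ 8 mm (horizontal) and 7 mm (vertical), extruded 7 mm in z (dimensions read to the nearest mm from the axis ticks). For the g-code, the solid's height is divided into equal slices at the stated Δz and each level perimeter traced with G1 moves after a G0 lift.

; perimeter-only toolpath
G21 ; units = mm
G90 ; absolute positioning
G28 ; home
; layer 1
G0 Z2.33
G0 X0.00 Y0.00
G1 X22.00 Y0.00
G1 X22.00 Y8.00
G1 X7.00 Y8.00
G1 X7.00 Y21.00
G1 X0.00 Y21.00
G1 X0.00 Y0.00
; layer 2
G0 Z4.67
G0 X0.00 Y0.00
G1 X22.00 Y0.00
G1 X22.00 Y8.00
G1 X7.00 Y8.00
G1 X7.00 Y21.00
G1 X0.00 Y21.00
G1 X0.00 Y0.00
; layer 3
G0 Z7.00
G0 X0.00 Y0.00
G1 X22.00 Y0.00
G1 X22.00 Y8.00
G1 X7.00 Y8.00
G1 X7.00 Y21.00
G1 X0.00 Y21.00
G1 X0.00 Y0.00
M2 ; end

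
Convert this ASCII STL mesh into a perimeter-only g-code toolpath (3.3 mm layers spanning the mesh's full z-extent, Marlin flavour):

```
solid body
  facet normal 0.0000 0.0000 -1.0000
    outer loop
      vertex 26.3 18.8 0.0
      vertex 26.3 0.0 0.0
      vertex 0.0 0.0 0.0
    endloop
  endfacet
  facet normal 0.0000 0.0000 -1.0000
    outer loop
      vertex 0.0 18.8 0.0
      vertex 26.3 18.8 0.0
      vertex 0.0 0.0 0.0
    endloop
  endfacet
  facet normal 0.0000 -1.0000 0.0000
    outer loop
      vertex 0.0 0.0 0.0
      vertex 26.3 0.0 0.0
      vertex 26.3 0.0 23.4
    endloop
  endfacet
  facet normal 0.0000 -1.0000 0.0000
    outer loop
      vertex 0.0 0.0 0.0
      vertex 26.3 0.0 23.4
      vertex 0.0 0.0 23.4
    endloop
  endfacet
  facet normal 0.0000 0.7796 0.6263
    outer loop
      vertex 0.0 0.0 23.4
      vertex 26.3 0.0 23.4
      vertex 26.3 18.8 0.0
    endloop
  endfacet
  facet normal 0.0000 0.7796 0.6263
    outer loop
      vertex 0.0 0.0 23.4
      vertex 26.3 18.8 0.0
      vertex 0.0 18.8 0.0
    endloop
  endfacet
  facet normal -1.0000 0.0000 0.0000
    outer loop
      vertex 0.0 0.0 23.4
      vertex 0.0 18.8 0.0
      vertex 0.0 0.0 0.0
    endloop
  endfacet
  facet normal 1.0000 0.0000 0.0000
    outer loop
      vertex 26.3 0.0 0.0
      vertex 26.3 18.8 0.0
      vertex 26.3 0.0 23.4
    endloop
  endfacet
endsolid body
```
; perimeter-only toolpath
G21 ; units = mm
G90 ; absolute positioning
G28 ; home
; layer 1
G0 Z3.3
G0 X0.0 Y0.0
G1 X26.3 Y0.0
G1 X26.3 Y16.1
G1 X0.0 Y16.1
G1 X0.0 Y0.0
; layer 2
G0 Z6.7
G0 X0.0 Y0.0
G1 X26.3 Y0.0
G1 X26.3 Y13.4
G1 X0.0 Y13.4
G1 X0.0 Y0.0
; layer 3
G0 Z10.0
G0 X0.0 Y0.0
G1 X26.3 Y0.0
G1 X26.3 Y10.7
G1 X0.0 Y10.7
G1 X0.0 Y0.0
; layer 4
G0 Z13.4
G0 X0.0 Y0.0
G1 X26.3 Y0.0
G1 X26.3 Y8.1
G1 X0.0 Y8.1
G1 X0.0 Y0.0
; layer 5
G0 Z16.7
G0 X0.0 Y0.0
G1 X26.3 Y0.0
G1 X26.3 Y5.4
G1 X0.0 Y5.4
G1 X0.0 Y0.0
; layer 6
G0 Z20.1
G0 X0.0 Y0.0
G1 X26.3 Y0.0
G1 X26.3 Y2.7
G1 X0.0 Y2.7
G1 X0.0 Y0.0
M2 ; end

The solid is a wedge (ramp): 26.3 × 18.8 mm base, rising to 23.4 mm along the y=0 edge and sloping linearly to z=0 at y=18.8. Slicing at Δz = 3.3 mm — 7 equal slices spanning the solid's height, so layer i sits at z = i·h/7 — gives 6 non-empty perimeters. Each is a 4-segment closed polygon; G0 lifts to the layer z and rapids to the start vertex, then G1 traces the edges. The cross-section shrinks linearly with z (the slice at the apex is degenerate and omitted).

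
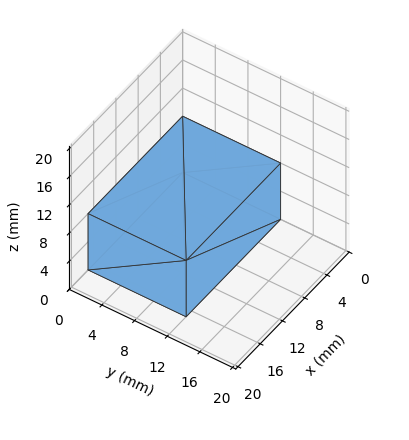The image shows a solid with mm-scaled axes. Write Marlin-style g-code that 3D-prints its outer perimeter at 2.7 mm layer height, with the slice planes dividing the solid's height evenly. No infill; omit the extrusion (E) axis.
Reading the render: the shape is a rectangular box, roughly 17 × 12 mm footprint and 8 mm tall (dimensions read to the nearest mm from the axis ticks). For the g-code, the solid's height is divided into equal slices at the stated Δz and each level perimeter traced with G1 moves after a G0 lift.

; perimeter-only toolpath
G21 ; units = mm
G90 ; absolute positioning
G28 ; home
; layer 1
G0 Z2.7
G0 X0.0 Y0.0
G1 X17.0 Y0.0
G1 X17.0 Y12.0
G1 X0.0 Y12.0
G1 X0.0 Y0.0
; layer 2
G0 Z5.3
G0 X0.0 Y0.0
G1 X17.0 Y0.0
G1 X17.0 Y12.0
G1 X0.0 Y12.0
G1 X0.0 Y0.0
; layer 3
G0 Z8.0
G0 X0.0 Y0.0
G1 X17.0 Y0.0
G1 X17.0 Y12.0
G1 X0.0 Y12.0
G1 X0.0 Y0.0
M2 ; end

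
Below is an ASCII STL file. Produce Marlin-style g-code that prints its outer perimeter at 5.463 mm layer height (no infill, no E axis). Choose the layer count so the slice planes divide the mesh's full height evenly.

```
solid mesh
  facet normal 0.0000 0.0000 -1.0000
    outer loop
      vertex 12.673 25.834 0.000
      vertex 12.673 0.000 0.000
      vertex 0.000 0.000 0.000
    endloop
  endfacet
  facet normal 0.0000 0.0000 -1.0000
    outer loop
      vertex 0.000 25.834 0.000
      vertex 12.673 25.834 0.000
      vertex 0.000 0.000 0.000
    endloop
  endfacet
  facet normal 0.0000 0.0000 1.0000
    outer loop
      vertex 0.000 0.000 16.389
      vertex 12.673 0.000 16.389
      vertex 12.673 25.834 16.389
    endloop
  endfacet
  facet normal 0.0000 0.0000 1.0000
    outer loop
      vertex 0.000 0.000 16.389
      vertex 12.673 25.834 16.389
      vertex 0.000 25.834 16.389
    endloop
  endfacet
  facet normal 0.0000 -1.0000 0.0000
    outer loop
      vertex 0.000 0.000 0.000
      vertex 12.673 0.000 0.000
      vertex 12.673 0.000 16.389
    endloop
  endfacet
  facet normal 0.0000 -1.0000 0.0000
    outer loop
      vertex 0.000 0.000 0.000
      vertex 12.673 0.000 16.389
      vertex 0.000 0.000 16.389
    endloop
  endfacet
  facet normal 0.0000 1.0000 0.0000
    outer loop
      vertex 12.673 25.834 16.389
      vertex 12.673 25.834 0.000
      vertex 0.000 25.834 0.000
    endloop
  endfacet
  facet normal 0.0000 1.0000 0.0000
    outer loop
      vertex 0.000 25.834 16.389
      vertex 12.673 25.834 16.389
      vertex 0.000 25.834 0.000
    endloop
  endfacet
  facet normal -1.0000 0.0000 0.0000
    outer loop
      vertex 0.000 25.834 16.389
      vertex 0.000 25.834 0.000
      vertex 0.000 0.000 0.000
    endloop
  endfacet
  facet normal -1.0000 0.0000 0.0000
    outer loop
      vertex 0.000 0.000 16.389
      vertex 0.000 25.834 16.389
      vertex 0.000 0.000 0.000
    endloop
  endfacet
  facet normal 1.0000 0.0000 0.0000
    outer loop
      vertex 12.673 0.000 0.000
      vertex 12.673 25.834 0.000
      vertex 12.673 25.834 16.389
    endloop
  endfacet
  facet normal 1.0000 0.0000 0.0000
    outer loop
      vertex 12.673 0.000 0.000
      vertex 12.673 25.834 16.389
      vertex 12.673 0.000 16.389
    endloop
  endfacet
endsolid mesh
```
; perimeter-only toolpath
G21 ; units = mm
G90 ; absolute positioning
G28 ; home
; layer 1
G0 Z5.463
G0 X0.000 Y0.000
G1 X12.673 Y0.000
G1 X12.673 Y25.834
G1 X0.000 Y25.834
G1 X0.000 Y0.000
; layer 2
G0 Z10.926
G0 X0.000 Y0.000
G1 X12.673 Y0.000
G1 X12.673 Y25.834
G1 X0.000 Y25.834
G1 X0.000 Y0.000
; layer 3
G0 Z16.389
G0 X0.000 Y0.000
G1 X12.673 Y0.000
G1 X12.673 Y25.834
G1 X0.000 Y25.834
G1 X0.000 Y0.000
M2 ; end

The solid is a rectangular box, roughly 12.7 × 25.8 mm footprint and 16.4 mm tall. Slicing at Δz = 5.463 mm — 3 equal slices spanning the solid's height, so layer i sits at z = i·h/3 — gives 3 non-empty perimeters. Each is a 4-segment closed polygon; G0 lifts to the layer z and rapids to the start vertex, then G1 traces the edges.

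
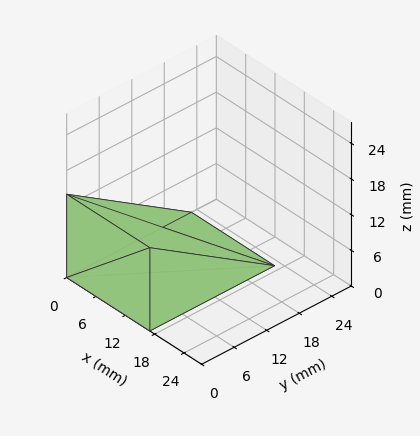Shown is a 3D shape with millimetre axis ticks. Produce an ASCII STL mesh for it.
Reading the render: the shape is a wedge (ramp): 17 × 23 mm base, rising to 14 mm along the y=0 edge and sloping linearly to z=0 at y=23 (dimensions read to the nearest mm from the axis ticks). For the STL, each face is triangulated and given an outward normal.

solid part
  facet normal 0.0000 0.0000 -1.0000
    outer loop
      vertex 17.000 23.000 0.000
      vertex 17.000 0.000 0.000
      vertex 0.000 0.000 0.000
    endloop
  endfacet
  facet normal 0.0000 0.0000 -1.0000
    outer loop
      vertex 0.000 23.000 0.000
      vertex 17.000 23.000 0.000
      vertex 0.000 0.000 0.000
    endloop
  endfacet
  facet normal 0.0000 -1.0000 0.0000
    outer loop
      vertex 0.000 0.000 0.000
      vertex 17.000 0.000 0.000
      vertex 17.000 0.000 14.000
    endloop
  endfacet
  facet normal 0.0000 -1.0000 0.0000
    outer loop
      vertex 0.000 0.000 0.000
      vertex 17.000 0.000 14.000
      vertex 0.000 0.000 14.000
    endloop
  endfacet
  facet normal 0.0000 0.5199 0.8542
    outer loop
      vertex 0.000 0.000 14.000
      vertex 17.000 0.000 14.000
      vertex 17.000 23.000 0.000
    endloop
  endfacet
  facet normal 0.0000 0.5199 0.8542
    outer loop
      vertex 0.000 0.000 14.000
      vertex 17.000 23.000 0.000
      vertex 0.000 23.000 0.000
    endloop
  endfacet
  facet normal -1.0000 0.0000 0.0000
    outer loop
      vertex 0.000 0.000 14.000
      vertex 0.000 23.000 0.000
      vertex 0.000 0.000 0.000
    endloop
  endfacet
  facet normal 1.0000 0.0000 0.0000
    outer loop
      vertex 17.000 0.000 0.000
      vertex 17.000 23.000 0.000
      vertex 17.000 0.000 14.000
    endloop
  endfacet
endsolid part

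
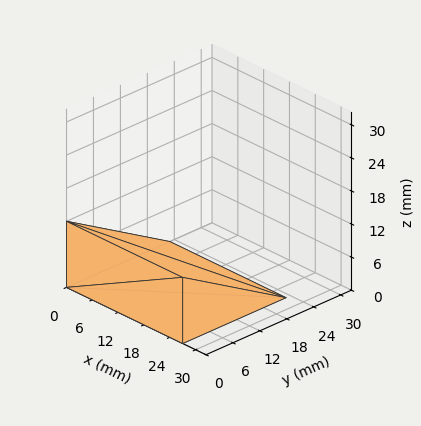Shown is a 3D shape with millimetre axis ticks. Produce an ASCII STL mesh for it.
Reading the render: the shape is a wedge (ramp): 27 × 23 mm base, rising to 12 mm along the y=0 edge and sloping linearly to z=0 at y=23 (dimensions read to the nearest mm from the axis ticks). For the STL, each face is triangulated and given an outward normal.

solid part
  facet normal 0.0000 0.0000 -1.0000
    outer loop
      vertex 27.0 23.0 0.0
      vertex 27.0 0.0 0.0
      vertex 0.0 0.0 0.0
    endloop
  endfacet
  facet normal 0.0000 0.0000 -1.0000
    outer loop
      vertex 0.0 23.0 0.0
      vertex 27.0 23.0 0.0
      vertex 0.0 0.0 0.0
    endloop
  endfacet
  facet normal 0.0000 -1.0000 0.0000
    outer loop
      vertex 0.0 0.0 0.0
      vertex 27.0 0.0 0.0
      vertex 27.0 0.0 12.0
    endloop
  endfacet
  facet normal 0.0000 -1.0000 0.0000
    outer loop
      vertex 0.0 0.0 0.0
      vertex 27.0 0.0 12.0
      vertex 0.0 0.0 12.0
    endloop
  endfacet
  facet normal 0.0000 0.4626 0.8866
    outer loop
      vertex 0.0 0.0 12.0
      vertex 27.0 0.0 12.0
      vertex 27.0 23.0 0.0
    endloop
  endfacet
  facet normal 0.0000 0.4626 0.8866
    outer loop
      vertex 0.0 0.0 12.0
      vertex 27.0 23.0 0.0
      vertex 0.0 23.0 0.0
    endloop
  endfacet
  facet normal -1.0000 0.0000 0.0000
    outer loop
      vertex 0.0 0.0 12.0
      vertex 0.0 23.0 0.0
      vertex 0.0 0.0 0.0
    endloop
  endfacet
  facet normal 1.0000 0.0000 0.0000
    outer loop
      vertex 27.0 0.0 0.0
      vertex 27.0 23.0 0.0
      vertex 27.0 0.0 12.0
    endloop
  endfacet
endsolid part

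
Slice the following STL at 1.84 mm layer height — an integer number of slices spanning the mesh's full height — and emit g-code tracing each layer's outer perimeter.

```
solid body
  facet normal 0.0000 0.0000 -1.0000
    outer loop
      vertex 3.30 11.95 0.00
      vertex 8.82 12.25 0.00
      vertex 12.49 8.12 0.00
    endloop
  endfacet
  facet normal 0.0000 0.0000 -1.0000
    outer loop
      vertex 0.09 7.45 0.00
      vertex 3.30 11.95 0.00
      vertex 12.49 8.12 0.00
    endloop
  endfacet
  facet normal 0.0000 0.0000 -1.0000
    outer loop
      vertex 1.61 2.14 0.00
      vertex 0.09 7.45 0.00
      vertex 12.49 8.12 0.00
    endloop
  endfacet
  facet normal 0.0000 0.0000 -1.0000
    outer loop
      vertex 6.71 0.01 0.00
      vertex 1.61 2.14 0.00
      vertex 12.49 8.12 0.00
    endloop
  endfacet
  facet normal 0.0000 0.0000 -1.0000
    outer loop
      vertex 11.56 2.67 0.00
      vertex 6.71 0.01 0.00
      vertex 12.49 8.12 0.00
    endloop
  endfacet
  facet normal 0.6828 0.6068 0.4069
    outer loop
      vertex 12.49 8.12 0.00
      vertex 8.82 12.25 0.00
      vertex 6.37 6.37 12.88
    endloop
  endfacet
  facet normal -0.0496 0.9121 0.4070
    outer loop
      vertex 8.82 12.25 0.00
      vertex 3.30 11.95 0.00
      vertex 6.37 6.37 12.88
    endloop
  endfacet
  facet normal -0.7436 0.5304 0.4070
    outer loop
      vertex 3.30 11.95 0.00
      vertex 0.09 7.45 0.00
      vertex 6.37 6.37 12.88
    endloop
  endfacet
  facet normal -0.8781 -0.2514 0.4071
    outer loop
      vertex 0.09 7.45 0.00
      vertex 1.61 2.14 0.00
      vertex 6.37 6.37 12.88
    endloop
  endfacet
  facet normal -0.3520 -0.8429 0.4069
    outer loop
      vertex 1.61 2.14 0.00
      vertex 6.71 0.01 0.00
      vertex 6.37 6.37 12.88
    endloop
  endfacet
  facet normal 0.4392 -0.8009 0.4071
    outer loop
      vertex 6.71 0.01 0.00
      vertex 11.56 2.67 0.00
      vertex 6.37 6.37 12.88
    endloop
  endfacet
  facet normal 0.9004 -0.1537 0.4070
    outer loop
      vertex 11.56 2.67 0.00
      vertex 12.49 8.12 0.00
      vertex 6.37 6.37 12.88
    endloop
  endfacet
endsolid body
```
; perimeter-only toolpath
G21 ; units = mm
G90 ; absolute positioning
G28 ; home
; layer 1
G0 Z1.84
G0 X11.62 Y7.87
G1 X8.47 Y11.41
G1 X3.74 Y11.15
G1 X0.99 Y7.30
G1 X2.29 Y2.74
G1 X6.66 Y0.92
G1 X10.82 Y3.20
G1 X11.62 Y7.87
; layer 2
G0 Z3.68
G0 X10.74 Y7.62
G1 X8.12 Y10.57
G1 X4.18 Y10.36
G1 X1.88 Y7.14
G1 X2.97 Y3.35
G1 X6.61 Y1.83
G1 X10.08 Y3.73
G1 X10.74 Y7.62
; layer 3
G0 Z5.52
G0 X9.87 Y7.37
G1 X7.77 Y9.73
G1 X4.62 Y9.56
G1 X2.78 Y6.99
G1 X3.65 Y3.95
G1 X6.56 Y2.74
G1 X9.34 Y4.26
G1 X9.87 Y7.37
; layer 4
G0 Z7.36
G0 X8.99 Y7.12
G1 X7.42 Y8.89
G1 X5.05 Y8.76
G1 X3.68 Y6.83
G1 X4.33 Y4.56
G1 X6.52 Y3.64
G1 X8.59 Y4.78
G1 X8.99 Y7.12
; layer 5
G0 Z9.20
G0 X8.12 Y6.87
G1 X7.07 Y8.05
G1 X5.49 Y7.96
G1 X4.58 Y6.68
G1 X5.01 Y5.16
G1 X6.47 Y4.55
G1 X7.85 Y5.31
G1 X8.12 Y6.87
; layer 6
G0 Z11.04
G0 X7.24 Y6.62
G1 X6.72 Y7.21
G1 X5.93 Y7.17
G1 X5.47 Y6.52
G1 X5.69 Y5.77
G1 X6.42 Y5.46
G1 X7.11 Y5.84
G1 X7.24 Y6.62
M2 ; end

The solid is a regular 7-sided pyramid, base circumscribed radius ≈ 6.37 mm, apex at z ≈ 12.9 mm. Slicing at Δz = 1.84 mm — 7 equal slices spanning the solid's height, so layer i sits at z = i·h/7 — gives 6 non-empty perimeters. Each is a 7-segment closed polygon; G0 lifts to the layer z and rapids to the start vertex, then G1 traces the edges. The cross-section shrinks linearly with z (the slice at the apex is degenerate and omitted).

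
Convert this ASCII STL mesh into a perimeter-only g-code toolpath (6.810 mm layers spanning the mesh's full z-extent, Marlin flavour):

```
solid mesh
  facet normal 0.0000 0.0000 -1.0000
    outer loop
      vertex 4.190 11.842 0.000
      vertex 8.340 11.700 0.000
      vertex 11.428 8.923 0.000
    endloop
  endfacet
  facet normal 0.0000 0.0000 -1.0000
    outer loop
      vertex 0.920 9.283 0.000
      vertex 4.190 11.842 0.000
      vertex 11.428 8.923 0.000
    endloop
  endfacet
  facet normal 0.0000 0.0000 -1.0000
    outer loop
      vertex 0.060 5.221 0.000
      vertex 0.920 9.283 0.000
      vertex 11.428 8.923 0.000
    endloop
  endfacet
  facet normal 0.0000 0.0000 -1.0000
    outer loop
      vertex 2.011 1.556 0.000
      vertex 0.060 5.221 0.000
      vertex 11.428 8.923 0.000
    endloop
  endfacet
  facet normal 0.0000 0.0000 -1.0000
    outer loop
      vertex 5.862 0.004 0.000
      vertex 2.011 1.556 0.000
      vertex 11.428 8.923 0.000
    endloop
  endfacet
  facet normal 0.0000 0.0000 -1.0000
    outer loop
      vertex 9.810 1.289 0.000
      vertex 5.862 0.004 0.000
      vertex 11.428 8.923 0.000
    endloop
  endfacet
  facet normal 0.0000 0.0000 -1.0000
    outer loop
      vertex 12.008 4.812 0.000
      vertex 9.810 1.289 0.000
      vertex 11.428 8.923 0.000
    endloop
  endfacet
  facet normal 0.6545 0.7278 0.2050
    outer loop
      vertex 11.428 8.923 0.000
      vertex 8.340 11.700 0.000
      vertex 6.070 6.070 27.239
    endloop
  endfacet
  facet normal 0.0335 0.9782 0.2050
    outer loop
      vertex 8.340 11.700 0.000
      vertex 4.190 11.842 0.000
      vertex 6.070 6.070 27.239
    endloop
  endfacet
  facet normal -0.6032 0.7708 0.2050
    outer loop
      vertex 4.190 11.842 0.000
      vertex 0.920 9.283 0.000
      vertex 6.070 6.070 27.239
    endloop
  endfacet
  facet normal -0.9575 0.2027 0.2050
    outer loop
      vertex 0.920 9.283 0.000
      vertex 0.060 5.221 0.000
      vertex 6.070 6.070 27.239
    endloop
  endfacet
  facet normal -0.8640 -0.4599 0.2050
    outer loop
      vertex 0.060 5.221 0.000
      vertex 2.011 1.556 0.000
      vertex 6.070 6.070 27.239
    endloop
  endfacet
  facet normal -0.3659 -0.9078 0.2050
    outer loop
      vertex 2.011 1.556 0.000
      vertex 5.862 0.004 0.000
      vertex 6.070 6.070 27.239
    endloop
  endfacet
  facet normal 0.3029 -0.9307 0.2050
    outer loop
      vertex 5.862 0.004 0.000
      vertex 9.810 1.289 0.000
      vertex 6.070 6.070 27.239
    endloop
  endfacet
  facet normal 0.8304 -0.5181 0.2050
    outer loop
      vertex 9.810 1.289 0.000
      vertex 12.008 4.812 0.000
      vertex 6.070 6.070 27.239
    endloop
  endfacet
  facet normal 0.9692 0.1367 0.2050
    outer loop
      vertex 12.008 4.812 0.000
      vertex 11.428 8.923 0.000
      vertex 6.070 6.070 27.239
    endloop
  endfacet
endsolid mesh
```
; perimeter-only toolpath
G21 ; units = mm
G90 ; absolute positioning
G28 ; home
; layer 1
G0 Z6.810
G0 X10.089 Y8.210
G1 X7.772 Y10.292
G1 X4.660 Y10.399
G1 X2.208 Y8.480
G1 X1.562 Y5.433
G1 X3.026 Y2.684
G1 X5.914 Y1.520
G1 X8.875 Y2.484
G1 X10.524 Y5.127
G1 X10.089 Y8.210
; layer 2
G0 Z13.620
G0 X8.749 Y7.497
G1 X7.205 Y8.885
G1 X5.130 Y8.956
G1 X3.495 Y7.676
G1 X3.065 Y5.646
G1 X4.040 Y3.813
G1 X5.966 Y3.037
G1 X7.940 Y3.679
G1 X9.039 Y5.441
G1 X8.749 Y7.497
; layer 3
G0 Z20.429
G0 X7.410 Y6.783
G1 X6.638 Y7.478
G1 X5.600 Y7.513
G1 X4.783 Y6.873
G1 X4.567 Y5.858
G1 X5.055 Y4.942
G1 X6.018 Y4.554
G1 X7.005 Y4.875
G1 X7.554 Y5.756
G1 X7.410 Y6.783
M2 ; end

The solid is a regular 9-sided pyramid, base circumscribed radius ≈ 6.07 mm, apex at z ≈ 27.2 mm. Slicing at Δz = 6.810 mm — 4 equal slices spanning the solid's height, so layer i sits at z = i·h/4 — gives 3 non-empty perimeters. Each is a 9-segment closed polygon; G0 lifts to the layer z and rapids to the start vertex, then G1 traces the edges. The cross-section shrinks linearly with z (the slice at the apex is degenerate and omitted).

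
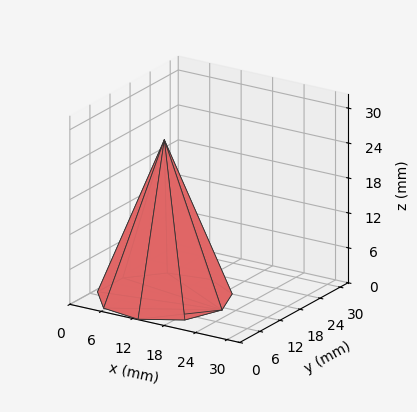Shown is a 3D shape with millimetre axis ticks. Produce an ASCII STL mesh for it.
Reading the render: the shape is a regular 9-sided pyramid, base circumscribed radius ≈ 11 mm, apex at z ≈ 27 mm (dimensions read to the nearest mm from the axis ticks). For the STL, each face is triangulated and given an outward normal.

solid part
  facet normal 0.0000 0.0000 -1.0000
    outer loop
      vertex 12.910 21.833 0.000
      vertex 19.426 18.071 0.000
      vertex 22.000 11.000 0.000
    endloop
  endfacet
  facet normal 0.0000 0.0000 -1.0000
    outer loop
      vertex 5.500 20.526 0.000
      vertex 12.910 21.833 0.000
      vertex 22.000 11.000 0.000
    endloop
  endfacet
  facet normal 0.0000 0.0000 -1.0000
    outer loop
      vertex 0.663 14.762 0.000
      vertex 5.500 20.526 0.000
      vertex 22.000 11.000 0.000
    endloop
  endfacet
  facet normal 0.0000 0.0000 -1.0000
    outer loop
      vertex 0.663 7.238 0.000
      vertex 0.663 14.762 0.000
      vertex 22.000 11.000 0.000
    endloop
  endfacet
  facet normal 0.0000 0.0000 -1.0000
    outer loop
      vertex 5.500 1.474 0.000
      vertex 0.663 7.238 0.000
      vertex 22.000 11.000 0.000
    endloop
  endfacet
  facet normal 0.0000 0.0000 -1.0000
    outer loop
      vertex 12.910 0.167 0.000
      vertex 5.500 1.474 0.000
      vertex 22.000 11.000 0.000
    endloop
  endfacet
  facet normal 0.0000 0.0000 -1.0000
    outer loop
      vertex 19.426 3.929 0.000
      vertex 12.910 0.167 0.000
      vertex 22.000 11.000 0.000
    endloop
  endfacet
  facet normal 0.8776 0.3195 0.3575
    outer loop
      vertex 22.000 11.000 0.000
      vertex 19.426 18.071 0.000
      vertex 11.000 11.000 27.000
    endloop
  endfacet
  facet normal 0.4669 0.8088 0.3575
    outer loop
      vertex 19.426 18.071 0.000
      vertex 12.910 21.833 0.000
      vertex 11.000 11.000 27.000
    endloop
  endfacet
  facet normal -0.1622 0.9197 0.3575
    outer loop
      vertex 12.910 21.833 0.000
      vertex 5.500 20.526 0.000
      vertex 11.000 11.000 27.000
    endloop
  endfacet
  facet normal -0.7154 0.6003 0.3575
    outer loop
      vertex 5.500 20.526 0.000
      vertex 0.663 14.762 0.000
      vertex 11.000 11.000 27.000
    endloop
  endfacet
  facet normal -0.9339 0.0000 0.3575
    outer loop
      vertex 0.663 14.762 0.000
      vertex 0.663 7.238 0.000
      vertex 11.000 11.000 27.000
    endloop
  endfacet
  facet normal -0.7154 -0.6003 0.3575
    outer loop
      vertex 0.663 7.238 0.000
      vertex 5.500 1.474 0.000
      vertex 11.000 11.000 27.000
    endloop
  endfacet
  facet normal -0.1622 -0.9197 0.3575
    outer loop
      vertex 5.500 1.474 0.000
      vertex 12.910 0.167 0.000
      vertex 11.000 11.000 27.000
    endloop
  endfacet
  facet normal 0.4669 -0.8088 0.3575
    outer loop
      vertex 12.910 0.167 0.000
      vertex 19.426 3.929 0.000
      vertex 11.000 11.000 27.000
    endloop
  endfacet
  facet normal 0.8776 -0.3195 0.3575
    outer loop
      vertex 19.426 3.929 0.000
      vertex 22.000 11.000 0.000
      vertex 11.000 11.000 27.000
    endloop
  endfacet
endsolid part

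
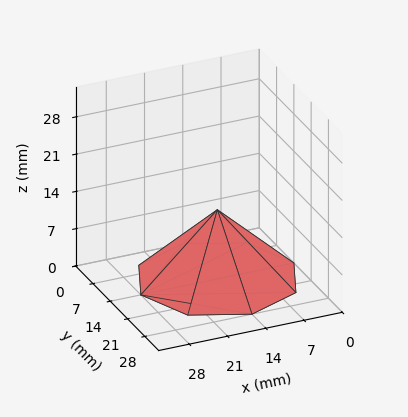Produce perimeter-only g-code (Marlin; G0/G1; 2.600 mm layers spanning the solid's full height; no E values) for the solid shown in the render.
Reading the render: the shape is a regular 8-sided pyramid, base circumscribed radius ≈ 14 mm, apex at z ≈ 13 mm (dimensions read to the nearest mm from the axis ticks). For the g-code, the solid's height is divided into equal slices at the stated Δz and each level perimeter traced with G1 moves after a G0 lift.

; perimeter-only toolpath
G21 ; units = mm
G90 ; absolute positioning
G28 ; home
; layer 1
G0 Z2.600
G0 X25.200 Y14.000
G1 X21.919 Y21.919
G1 X14.000 Y25.200
G1 X6.081 Y21.919
G1 X2.800 Y14.000
G1 X6.081 Y6.081
G1 X14.000 Y2.800
G1 X21.919 Y6.081
G1 X25.200 Y14.000
; layer 2
G0 Z5.200
G0 X22.400 Y14.000
G1 X19.939 Y19.939
G1 X14.000 Y22.400
G1 X8.061 Y19.939
G1 X5.600 Y14.000
G1 X8.061 Y8.061
G1 X14.000 Y5.600
G1 X19.939 Y8.061
G1 X22.400 Y14.000
; layer 3
G0 Z7.800
G0 X19.600 Y14.000
G1 X17.960 Y17.960
G1 X14.000 Y19.600
G1 X10.040 Y17.960
G1 X8.400 Y14.000
G1 X10.040 Y10.040
G1 X14.000 Y8.400
G1 X17.960 Y10.040
G1 X19.600 Y14.000
; layer 4
G0 Z10.400
G0 X16.800 Y14.000
G1 X15.980 Y15.980
G1 X14.000 Y16.800
G1 X12.020 Y15.980
G1 X11.200 Y14.000
G1 X12.020 Y12.020
G1 X14.000 Y11.200
G1 X15.980 Y12.020
G1 X16.800 Y14.000
M2 ; end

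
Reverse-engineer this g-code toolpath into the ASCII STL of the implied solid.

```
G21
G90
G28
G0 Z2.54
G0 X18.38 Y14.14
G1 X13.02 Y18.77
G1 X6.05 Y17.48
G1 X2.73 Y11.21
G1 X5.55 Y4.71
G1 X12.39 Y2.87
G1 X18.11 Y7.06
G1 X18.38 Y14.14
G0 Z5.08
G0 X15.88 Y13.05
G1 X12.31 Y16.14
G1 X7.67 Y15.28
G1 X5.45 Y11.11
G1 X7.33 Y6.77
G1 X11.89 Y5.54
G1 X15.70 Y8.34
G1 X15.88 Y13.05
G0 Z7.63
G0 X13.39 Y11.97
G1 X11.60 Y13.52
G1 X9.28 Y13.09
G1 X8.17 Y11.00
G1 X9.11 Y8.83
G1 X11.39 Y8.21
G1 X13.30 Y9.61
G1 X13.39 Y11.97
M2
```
solid part
  facet normal 0.0000 0.0000 -1.0000
    outer loop
      vertex 4.44 19.67 0.00
      vertex 13.73 21.40 0.00
      vertex 20.88 15.22 0.00
    endloop
  endfacet
  facet normal 0.0000 0.0000 -1.0000
    outer loop
      vertex 0.01 11.32 0.00
      vertex 4.44 19.67 0.00
      vertex 20.88 15.22 0.00
    endloop
  endfacet
  facet normal 0.0000 0.0000 -1.0000
    outer loop
      vertex 3.77 2.65 0.00
      vertex 0.01 11.32 0.00
      vertex 20.88 15.22 0.00
    endloop
  endfacet
  facet normal 0.0000 0.0000 -1.0000
    outer loop
      vertex 12.89 0.19 0.00
      vertex 3.77 2.65 0.00
      vertex 20.88 15.22 0.00
    endloop
  endfacet
  facet normal 0.0000 0.0000 -1.0000
    outer loop
      vertex 20.51 5.78 0.00
      vertex 12.89 0.19 0.00
      vertex 20.88 15.22 0.00
    endloop
  endfacet
  facet normal 0.4707 0.5446 0.6942
    outer loop
      vertex 20.88 15.22 0.00
      vertex 13.73 21.40 0.00
      vertex 10.89 10.89 10.17
    endloop
  endfacet
  facet normal -0.1317 0.7075 0.6943
    outer loop
      vertex 13.73 21.40 0.00
      vertex 4.44 19.67 0.00
      vertex 10.89 10.89 10.17
    endloop
  endfacet
  facet normal -0.6357 0.3373 0.6944
    outer loop
      vertex 4.44 19.67 0.00
      vertex 0.01 11.32 0.00
      vertex 10.89 10.89 10.17
    endloop
  endfacet
  facet normal -0.6603 -0.2864 0.6943
    outer loop
      vertex 0.01 11.32 0.00
      vertex 3.77 2.65 0.00
      vertex 10.89 10.89 10.17
    endloop
  endfacet
  facet normal -0.1874 -0.6949 0.6943
    outer loop
      vertex 3.77 2.65 0.00
      vertex 12.89 0.19 0.00
      vertex 10.89 10.89 10.17
    endloop
  endfacet
  facet normal 0.4257 -0.5803 0.6943
    outer loop
      vertex 12.89 0.19 0.00
      vertex 20.51 5.78 0.00
      vertex 10.89 10.89 10.17
    endloop
  endfacet
  facet normal 0.7191 -0.0282 0.6944
    outer loop
      vertex 20.51 5.78 0.00
      vertex 20.88 15.22 0.00
      vertex 10.89 10.89 10.17
    endloop
  endfacet
endsolid part

The G0 Z moves step by Δz≈2.54 mm. The G1 loops shrink linearly with z, so the solid tapers from its base footprint up to z≈10.2. Closing with a flat bottom cap and the tapered top and triangulating gives 12 facets — a regular 7-sided pyramid, base circumscribed radius ≈ 10.9 mm, apex at z ≈ 10.2 mm.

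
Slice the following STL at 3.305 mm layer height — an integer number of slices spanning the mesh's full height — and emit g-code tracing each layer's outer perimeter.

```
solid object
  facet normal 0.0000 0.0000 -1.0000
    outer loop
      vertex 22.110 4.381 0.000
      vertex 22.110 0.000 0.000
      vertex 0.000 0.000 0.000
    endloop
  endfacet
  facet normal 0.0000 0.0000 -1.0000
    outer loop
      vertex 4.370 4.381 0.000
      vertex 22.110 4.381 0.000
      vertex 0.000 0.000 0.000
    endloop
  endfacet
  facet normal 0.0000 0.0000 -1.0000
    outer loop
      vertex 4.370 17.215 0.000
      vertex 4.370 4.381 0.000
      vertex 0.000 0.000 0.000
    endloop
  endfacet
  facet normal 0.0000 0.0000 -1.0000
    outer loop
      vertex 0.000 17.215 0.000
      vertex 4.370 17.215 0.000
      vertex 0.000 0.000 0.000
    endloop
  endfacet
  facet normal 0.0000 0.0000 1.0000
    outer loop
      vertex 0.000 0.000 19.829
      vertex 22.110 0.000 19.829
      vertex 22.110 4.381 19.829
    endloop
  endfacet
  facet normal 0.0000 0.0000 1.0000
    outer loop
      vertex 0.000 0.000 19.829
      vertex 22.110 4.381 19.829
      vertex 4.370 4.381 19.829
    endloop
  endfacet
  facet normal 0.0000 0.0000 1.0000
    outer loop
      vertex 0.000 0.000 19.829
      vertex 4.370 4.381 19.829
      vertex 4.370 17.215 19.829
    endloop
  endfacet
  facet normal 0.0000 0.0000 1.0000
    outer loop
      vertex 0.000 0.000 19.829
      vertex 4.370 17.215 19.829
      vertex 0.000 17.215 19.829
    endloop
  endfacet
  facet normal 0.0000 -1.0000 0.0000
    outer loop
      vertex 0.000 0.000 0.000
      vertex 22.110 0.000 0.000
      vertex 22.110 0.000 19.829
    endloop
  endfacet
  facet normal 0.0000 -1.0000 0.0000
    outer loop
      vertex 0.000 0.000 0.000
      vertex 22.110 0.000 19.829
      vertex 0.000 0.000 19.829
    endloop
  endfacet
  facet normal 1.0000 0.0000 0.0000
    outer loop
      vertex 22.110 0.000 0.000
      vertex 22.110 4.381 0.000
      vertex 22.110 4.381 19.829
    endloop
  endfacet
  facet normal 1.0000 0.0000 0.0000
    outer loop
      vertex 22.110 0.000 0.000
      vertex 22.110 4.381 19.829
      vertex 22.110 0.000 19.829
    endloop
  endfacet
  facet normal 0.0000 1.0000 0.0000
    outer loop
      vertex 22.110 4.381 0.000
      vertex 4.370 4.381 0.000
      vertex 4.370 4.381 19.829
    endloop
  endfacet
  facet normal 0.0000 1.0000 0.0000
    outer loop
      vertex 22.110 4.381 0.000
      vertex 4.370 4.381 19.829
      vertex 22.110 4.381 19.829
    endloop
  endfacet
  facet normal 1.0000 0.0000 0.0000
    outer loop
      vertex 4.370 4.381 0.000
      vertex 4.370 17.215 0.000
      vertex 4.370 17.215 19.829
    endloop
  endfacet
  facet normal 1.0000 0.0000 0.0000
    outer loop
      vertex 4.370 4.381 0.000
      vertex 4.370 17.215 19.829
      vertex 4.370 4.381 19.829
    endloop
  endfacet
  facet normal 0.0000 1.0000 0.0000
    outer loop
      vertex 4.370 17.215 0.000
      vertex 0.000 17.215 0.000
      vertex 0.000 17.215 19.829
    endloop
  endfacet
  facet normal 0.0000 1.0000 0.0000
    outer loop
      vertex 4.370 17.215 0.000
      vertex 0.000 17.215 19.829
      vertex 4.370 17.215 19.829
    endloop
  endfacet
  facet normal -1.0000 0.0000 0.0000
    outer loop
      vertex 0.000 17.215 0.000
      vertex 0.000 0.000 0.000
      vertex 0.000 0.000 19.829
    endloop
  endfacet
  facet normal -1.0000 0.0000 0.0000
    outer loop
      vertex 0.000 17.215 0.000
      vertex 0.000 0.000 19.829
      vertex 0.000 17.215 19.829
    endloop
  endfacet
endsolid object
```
; perimeter-only toolpath
G21 ; units = mm
G90 ; absolute positioning
G28 ; home
; layer 1
G0 Z3.305
G0 X0.000 Y0.000
G1 X22.110 Y0.000
G1 X22.110 Y4.381
G1 X4.370 Y4.381
G1 X4.370 Y17.215
G1 X0.000 Y17.215
G1 X0.000 Y0.000
; layer 2
G0 Z6.610
G0 X0.000 Y0.000
G1 X22.110 Y0.000
G1 X22.110 Y4.381
G1 X4.370 Y4.381
G1 X4.370 Y17.215
G1 X0.000 Y17.215
G1 X0.000 Y0.000
; layer 3
G0 Z9.915
G0 X0.000 Y0.000
G1 X22.110 Y0.000
G1 X22.110 Y4.381
G1 X4.370 Y4.381
G1 X4.370 Y17.215
G1 X0.000 Y17.215
G1 X0.000 Y0.000
; layer 4
G0 Z13.219
G0 X0.000 Y0.000
G1 X22.110 Y0.000
G1 X22.110 Y4.381
G1 X4.370 Y4.381
G1 X4.370 Y17.215
G1 X0.000 Y17.215
G1 X0.000 Y0.000
; layer 5
G0 Z16.524
G0 X0.000 Y0.000
G1 X22.110 Y0.000
G1 X22.110 Y4.381
G1 X4.370 Y4.381
G1 X4.370 Y17.215
G1 X0.000 Y17.215
G1 X0.000 Y0.000
; layer 6
G0 Z19.829
G0 X0.000 Y0.000
G1 X22.110 Y0.000
G1 X22.110 Y4.381
G1 X4.370 Y4.381
G1 X4.370 Y17.215
G1 X0.000 Y17.215
G1 X0.000 Y0.000
M2 ; end

The solid is an L-shaped prism: outer 22.1 × 17.2 mm, arm thicknesses ≈ 4.38 mm (horizontal) and 4.37 mm (vertical), extruded 19.8 mm in z. Slicing at Δz = 3.305 mm — 6 equal slices spanning the solid's height, so layer i sits at z = i·h/6 — gives 6 non-empty perimeters. Each is a 6-segment closed polygon; G0 lifts to the layer z and rapids to the start vertex, then G1 traces the edges.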